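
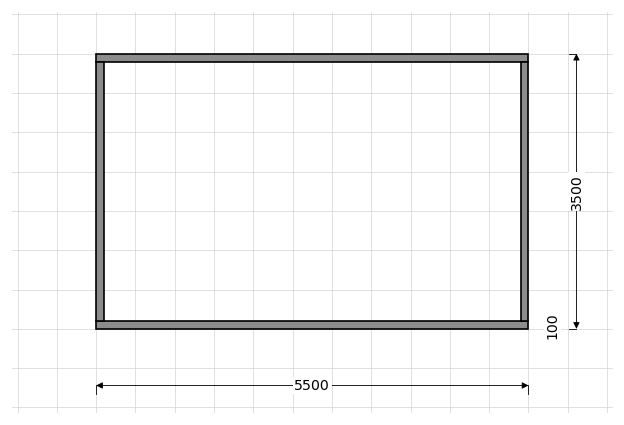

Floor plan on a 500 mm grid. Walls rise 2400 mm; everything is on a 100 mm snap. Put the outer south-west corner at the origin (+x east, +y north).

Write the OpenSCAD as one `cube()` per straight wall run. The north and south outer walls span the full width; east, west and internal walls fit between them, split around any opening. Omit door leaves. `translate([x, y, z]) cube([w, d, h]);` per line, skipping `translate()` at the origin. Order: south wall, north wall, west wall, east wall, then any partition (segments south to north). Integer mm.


cube([5500, 100, 2400]);
translate([0, 3400, 0]) cube([5500, 100, 2400]);
translate([0, 100, 0]) cube([100, 3300, 2400]);
translate([5400, 100, 0]) cube([100, 3300, 2400]);


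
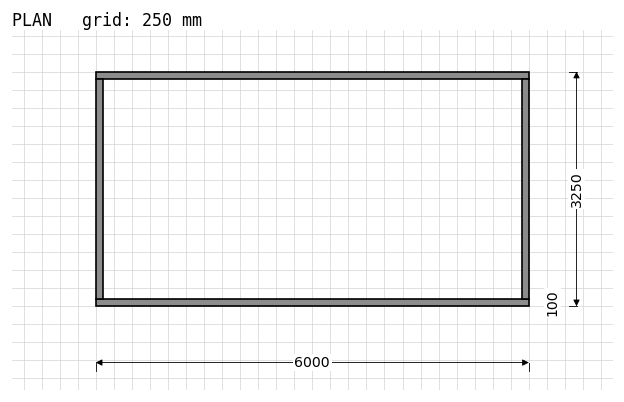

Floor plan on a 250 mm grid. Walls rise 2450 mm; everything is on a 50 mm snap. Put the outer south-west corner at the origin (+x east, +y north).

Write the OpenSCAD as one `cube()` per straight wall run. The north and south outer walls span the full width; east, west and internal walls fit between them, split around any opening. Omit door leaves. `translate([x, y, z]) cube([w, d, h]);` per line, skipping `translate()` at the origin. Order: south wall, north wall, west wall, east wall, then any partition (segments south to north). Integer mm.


cube([6000, 100, 2450]);
translate([0, 3150, 0]) cube([6000, 100, 2450]);
translate([0, 100, 0]) cube([100, 3050, 2450]);
translate([5900, 100, 0]) cube([100, 3050, 2450]);


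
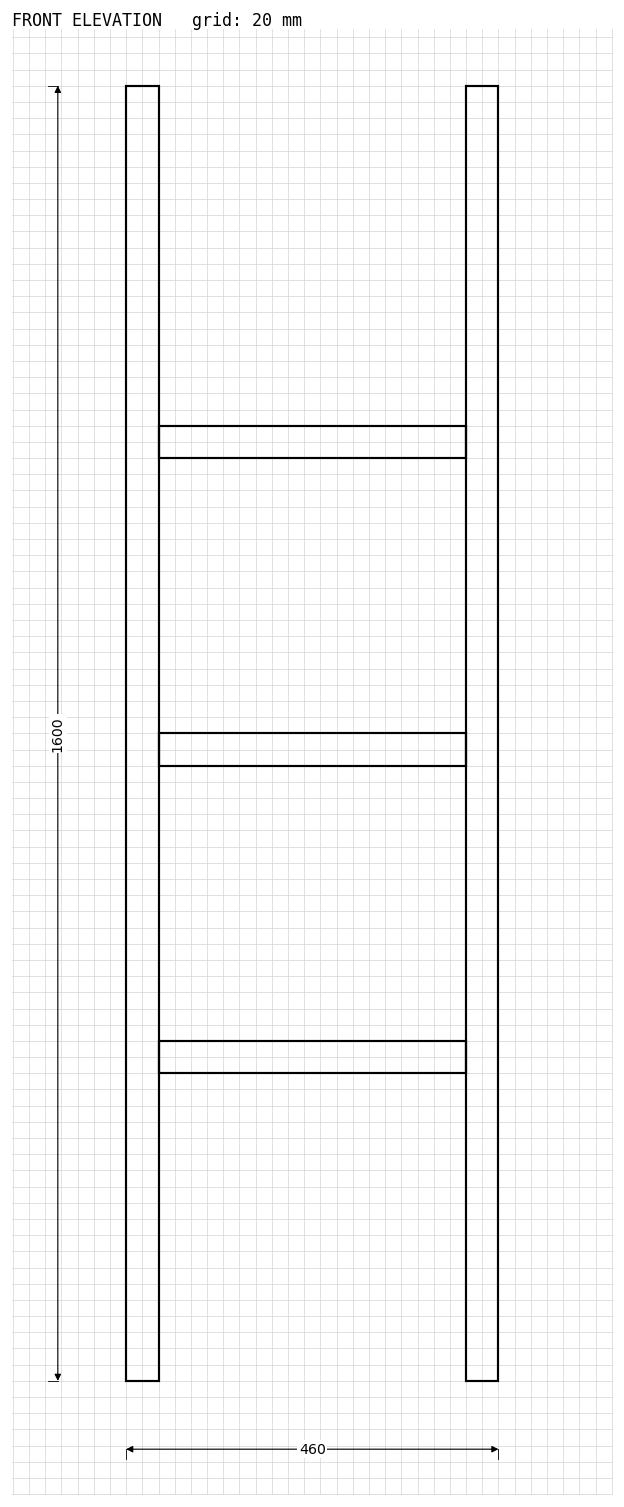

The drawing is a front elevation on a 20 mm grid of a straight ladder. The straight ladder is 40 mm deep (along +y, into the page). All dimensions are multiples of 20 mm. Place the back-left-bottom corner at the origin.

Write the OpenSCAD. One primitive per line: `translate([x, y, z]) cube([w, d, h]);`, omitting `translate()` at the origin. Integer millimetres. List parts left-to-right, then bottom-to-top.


cube([40, 40, 1600]);
translate([40, 0, 380]) cube([380, 40, 40]);
translate([40, 0, 760]) cube([380, 40, 40]);
translate([40, 0, 1140]) cube([380, 40, 40]);
translate([420, 0, 0]) cube([40, 40, 1600]);


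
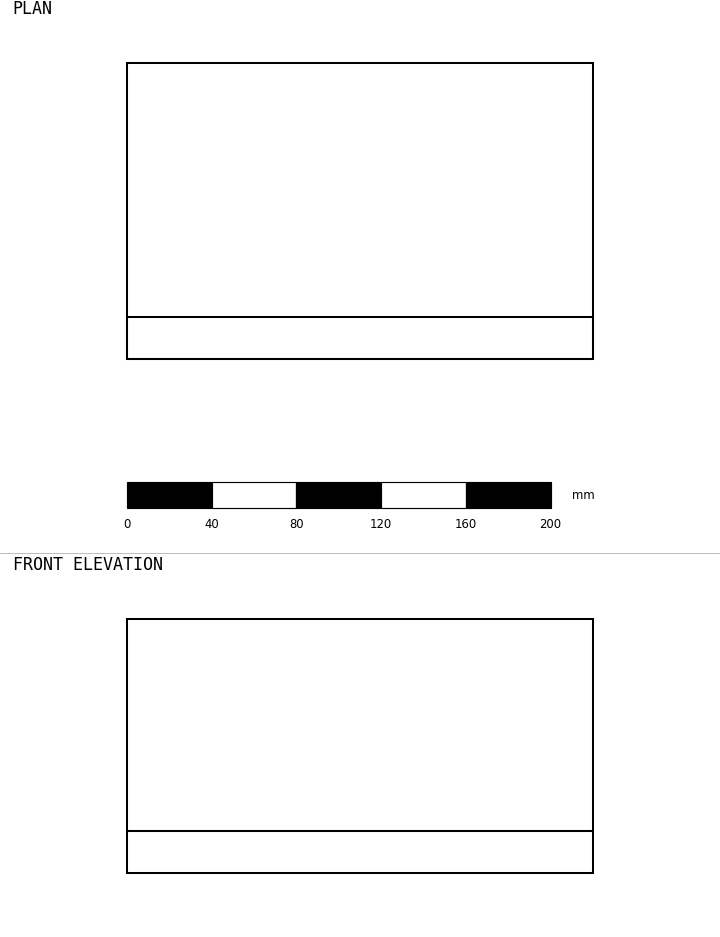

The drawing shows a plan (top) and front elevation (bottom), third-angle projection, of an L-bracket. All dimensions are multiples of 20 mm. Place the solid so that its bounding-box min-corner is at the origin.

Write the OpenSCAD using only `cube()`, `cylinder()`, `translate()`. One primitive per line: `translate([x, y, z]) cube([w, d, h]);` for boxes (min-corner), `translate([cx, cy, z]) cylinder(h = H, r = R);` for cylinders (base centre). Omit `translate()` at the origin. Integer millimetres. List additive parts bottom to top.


cube([220, 140, 20]);
translate([0, 0, 20]) cube([220, 20, 100]);


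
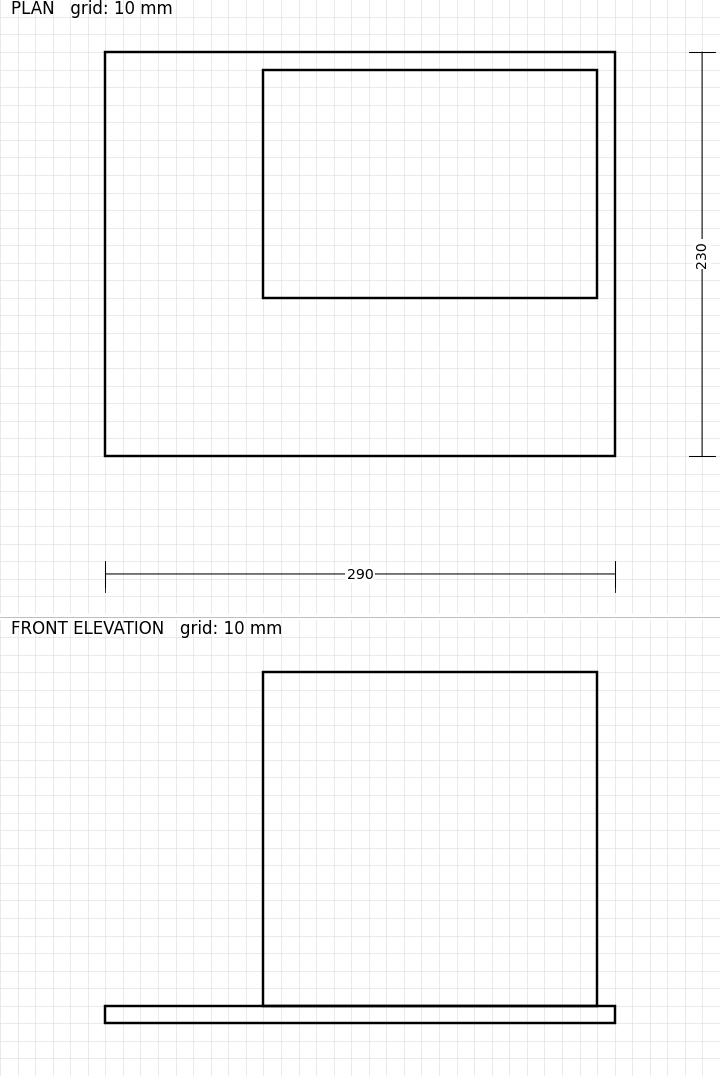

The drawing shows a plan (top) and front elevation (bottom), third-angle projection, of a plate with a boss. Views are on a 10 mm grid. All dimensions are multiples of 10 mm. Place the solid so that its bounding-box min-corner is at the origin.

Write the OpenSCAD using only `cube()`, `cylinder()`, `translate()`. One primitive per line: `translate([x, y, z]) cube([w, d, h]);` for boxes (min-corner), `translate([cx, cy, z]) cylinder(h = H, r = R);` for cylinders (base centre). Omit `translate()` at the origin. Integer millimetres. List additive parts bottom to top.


cube([290, 230, 10]);
translate([90, 90, 10]) cube([190, 130, 190]);


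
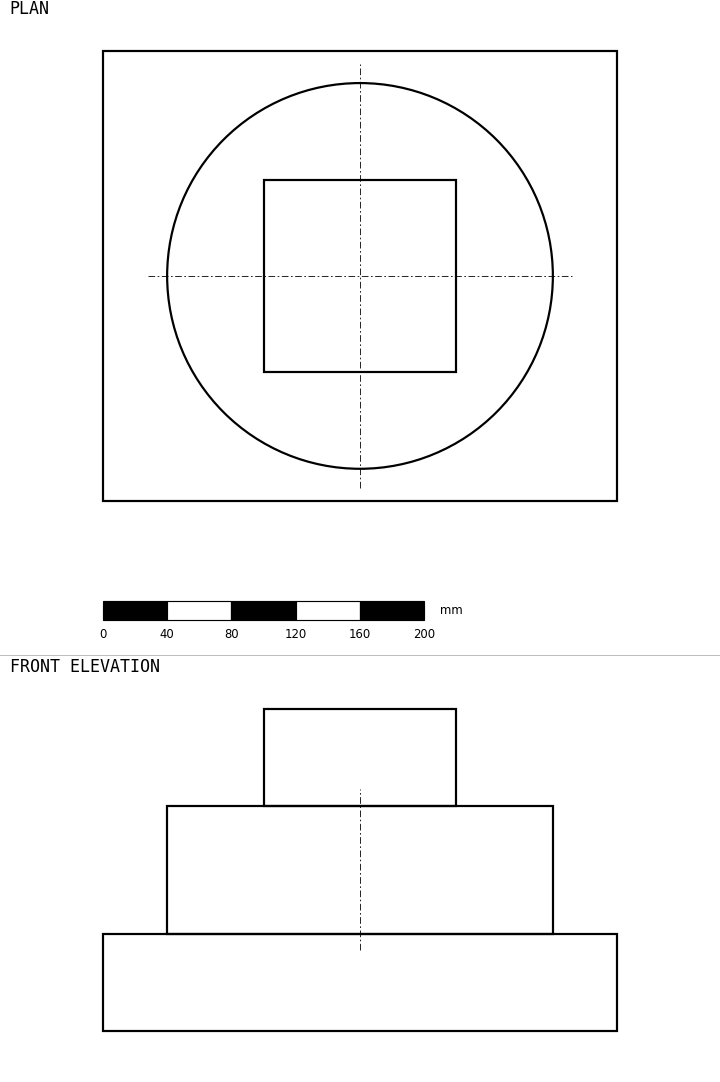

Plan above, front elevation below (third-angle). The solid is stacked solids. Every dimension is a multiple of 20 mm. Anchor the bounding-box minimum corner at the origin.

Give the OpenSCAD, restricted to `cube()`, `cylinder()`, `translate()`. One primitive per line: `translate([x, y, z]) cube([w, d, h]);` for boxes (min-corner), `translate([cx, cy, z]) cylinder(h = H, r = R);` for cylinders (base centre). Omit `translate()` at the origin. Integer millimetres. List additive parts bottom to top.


cube([320, 280, 60]);
translate([160, 140, 60]) cylinder(h = 80, r = 120);
translate([100, 80, 140]) cube([120, 120, 60]);


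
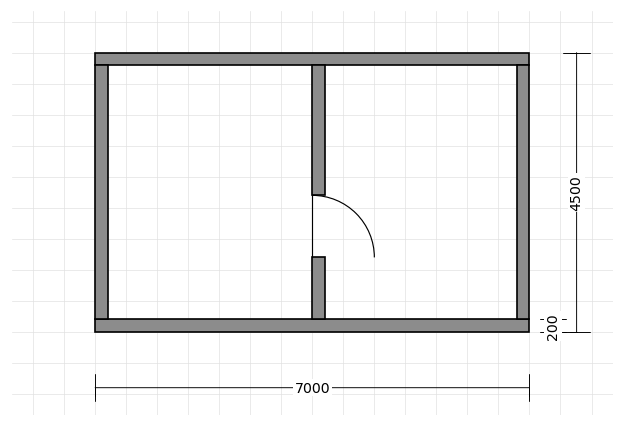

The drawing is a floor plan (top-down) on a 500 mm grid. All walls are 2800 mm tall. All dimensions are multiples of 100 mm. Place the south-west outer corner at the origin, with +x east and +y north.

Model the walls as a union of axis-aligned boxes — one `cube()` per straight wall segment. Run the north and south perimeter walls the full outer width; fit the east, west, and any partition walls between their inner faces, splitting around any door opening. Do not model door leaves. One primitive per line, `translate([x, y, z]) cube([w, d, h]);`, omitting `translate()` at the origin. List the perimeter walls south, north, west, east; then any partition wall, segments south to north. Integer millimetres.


cube([7000, 200, 2800]);
translate([0, 4300, 0]) cube([7000, 200, 2800]);
translate([0, 200, 0]) cube([200, 4100, 2800]);
translate([6800, 200, 0]) cube([200, 4100, 2800]);
translate([3500, 200, 0]) cube([200, 1000, 2800]);
translate([3500, 2200, 0]) cube([200, 2100, 2800]);


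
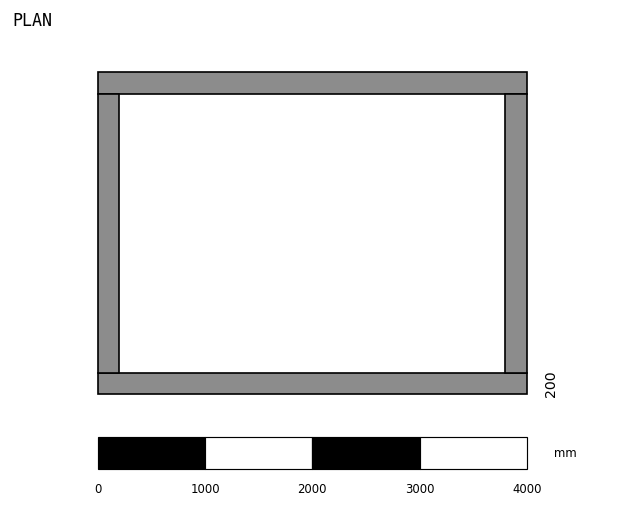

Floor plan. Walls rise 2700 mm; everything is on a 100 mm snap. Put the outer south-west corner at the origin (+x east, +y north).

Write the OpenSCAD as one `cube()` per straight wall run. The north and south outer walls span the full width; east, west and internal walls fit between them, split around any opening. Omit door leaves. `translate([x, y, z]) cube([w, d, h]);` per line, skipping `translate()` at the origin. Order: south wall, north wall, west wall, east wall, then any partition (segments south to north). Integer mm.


cube([4000, 200, 2700]);
translate([0, 2800, 0]) cube([4000, 200, 2700]);
translate([0, 200, 0]) cube([200, 2600, 2700]);
translate([3800, 200, 0]) cube([200, 2600, 2700]);


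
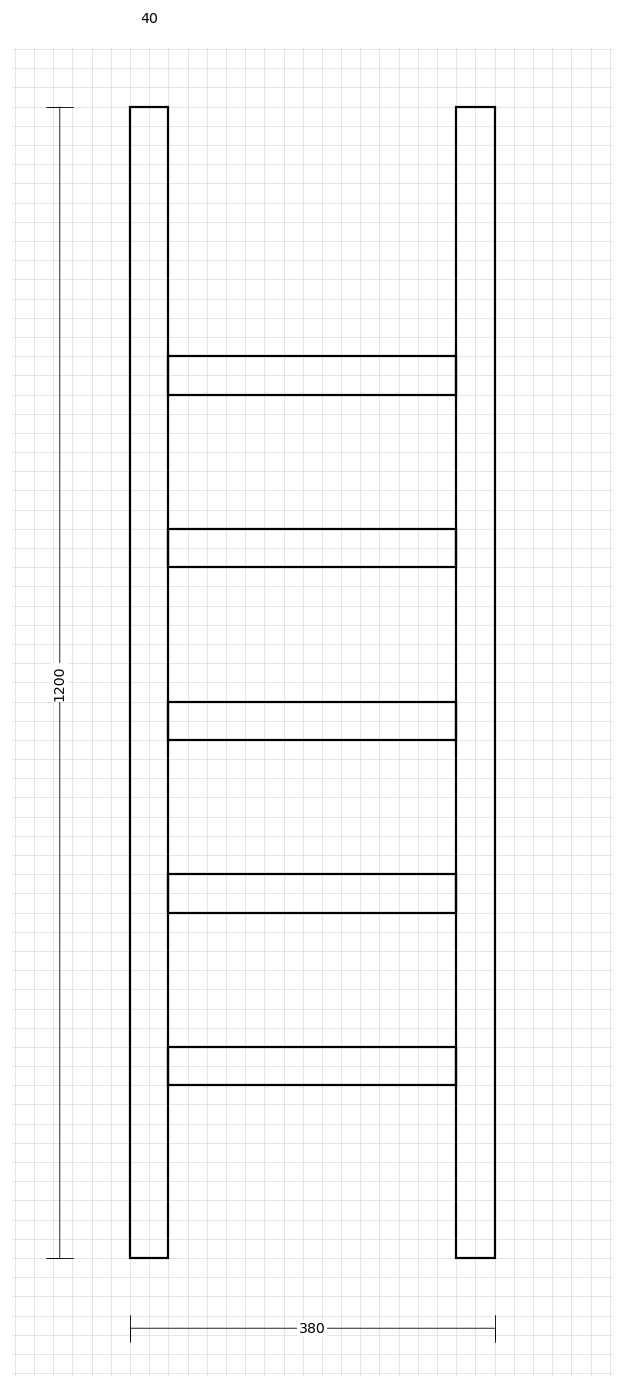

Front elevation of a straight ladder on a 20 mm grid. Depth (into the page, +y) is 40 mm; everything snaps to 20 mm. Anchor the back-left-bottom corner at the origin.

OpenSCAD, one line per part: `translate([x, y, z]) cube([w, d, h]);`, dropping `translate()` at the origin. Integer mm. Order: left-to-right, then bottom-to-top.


cube([40, 40, 1200]);
translate([40, 0, 180]) cube([300, 40, 40]);
translate([40, 0, 360]) cube([300, 40, 40]);
translate([40, 0, 540]) cube([300, 40, 40]);
translate([40, 0, 720]) cube([300, 40, 40]);
translate([40, 0, 900]) cube([300, 40, 40]);
translate([340, 0, 0]) cube([40, 40, 1200]);


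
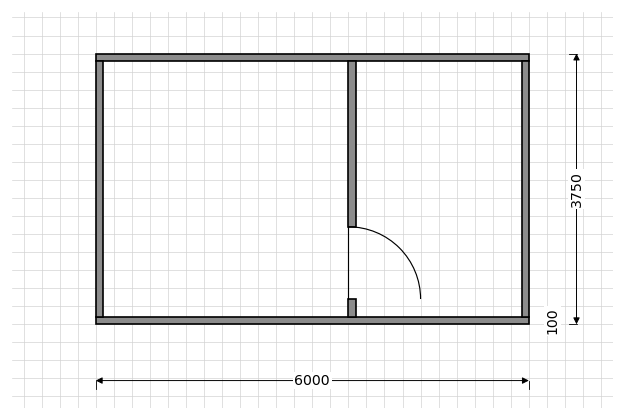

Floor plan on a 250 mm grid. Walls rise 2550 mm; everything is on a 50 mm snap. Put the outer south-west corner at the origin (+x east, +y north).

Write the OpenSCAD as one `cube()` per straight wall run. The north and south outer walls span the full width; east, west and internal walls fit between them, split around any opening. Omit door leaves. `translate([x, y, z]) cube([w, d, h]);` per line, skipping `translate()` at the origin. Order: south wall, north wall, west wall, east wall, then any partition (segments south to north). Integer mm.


cube([6000, 100, 2550]);
translate([0, 3650, 0]) cube([6000, 100, 2550]);
translate([0, 100, 0]) cube([100, 3550, 2550]);
translate([5900, 100, 0]) cube([100, 3550, 2550]);
translate([3500, 100, 0]) cube([100, 250, 2550]);
translate([3500, 1350, 0]) cube([100, 2300, 2550]);


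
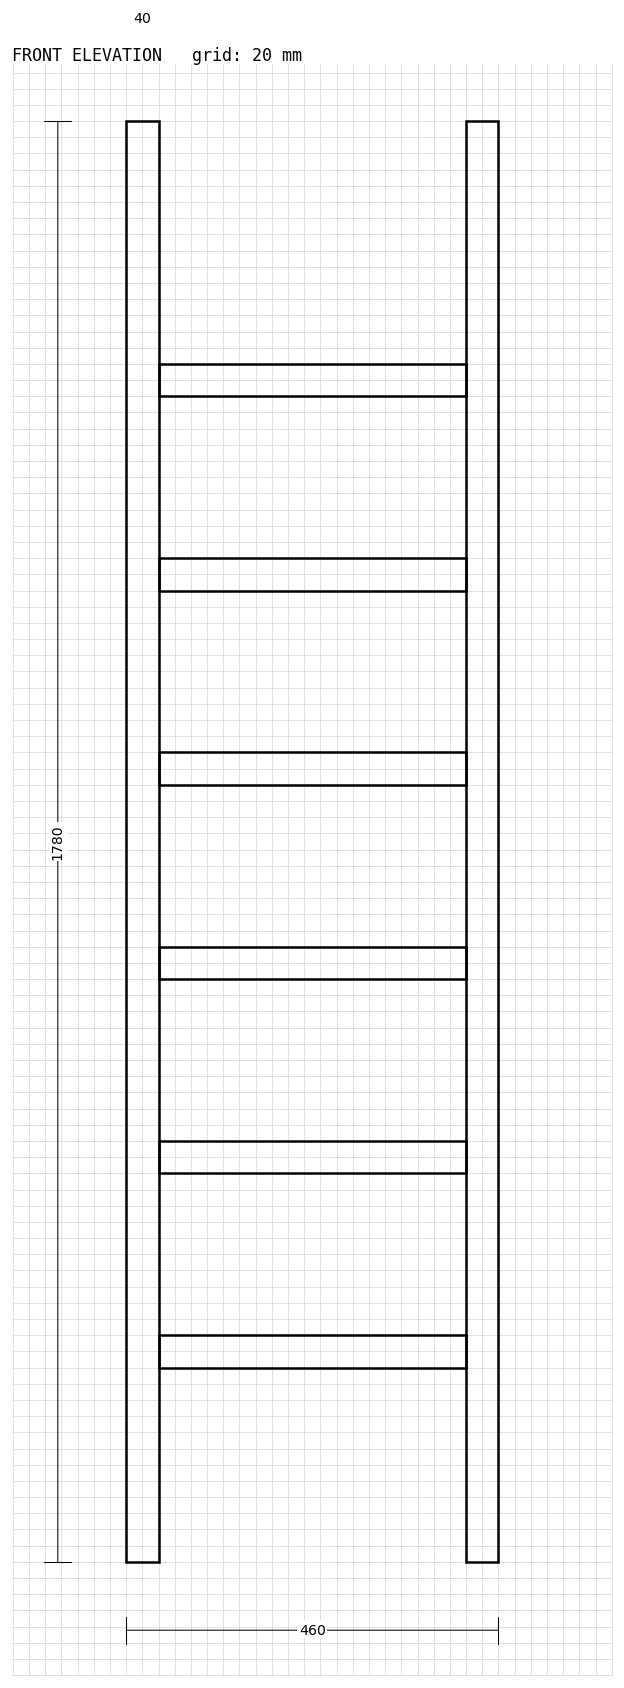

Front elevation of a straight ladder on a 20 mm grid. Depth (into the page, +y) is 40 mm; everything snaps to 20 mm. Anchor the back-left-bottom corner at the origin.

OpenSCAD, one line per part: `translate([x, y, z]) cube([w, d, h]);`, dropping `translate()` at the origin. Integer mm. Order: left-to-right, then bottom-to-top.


cube([40, 40, 1780]);
translate([40, 0, 240]) cube([380, 40, 40]);
translate([40, 0, 480]) cube([380, 40, 40]);
translate([40, 0, 720]) cube([380, 40, 40]);
translate([40, 0, 960]) cube([380, 40, 40]);
translate([40, 0, 1200]) cube([380, 40, 40]);
translate([40, 0, 1440]) cube([380, 40, 40]);
translate([420, 0, 0]) cube([40, 40, 1780]);


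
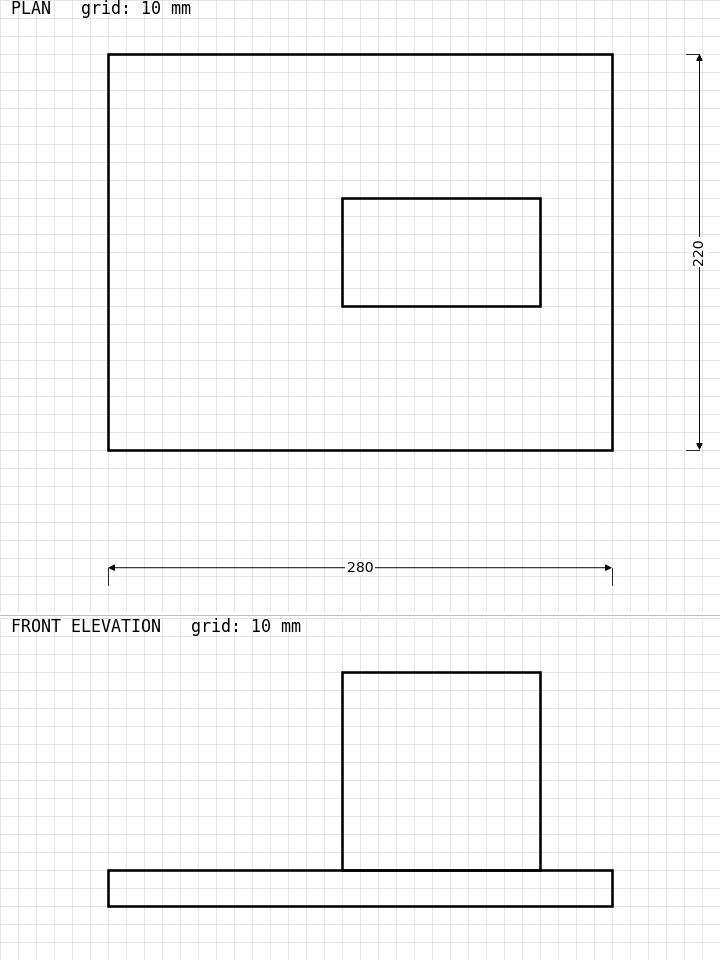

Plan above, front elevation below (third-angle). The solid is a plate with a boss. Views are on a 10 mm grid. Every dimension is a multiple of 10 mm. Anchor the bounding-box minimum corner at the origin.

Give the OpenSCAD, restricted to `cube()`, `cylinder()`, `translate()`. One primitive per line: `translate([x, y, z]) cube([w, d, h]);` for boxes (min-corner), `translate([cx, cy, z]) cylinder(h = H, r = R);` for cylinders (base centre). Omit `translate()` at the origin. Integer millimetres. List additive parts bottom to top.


cube([280, 220, 20]);
translate([130, 80, 20]) cube([110, 60, 110]);


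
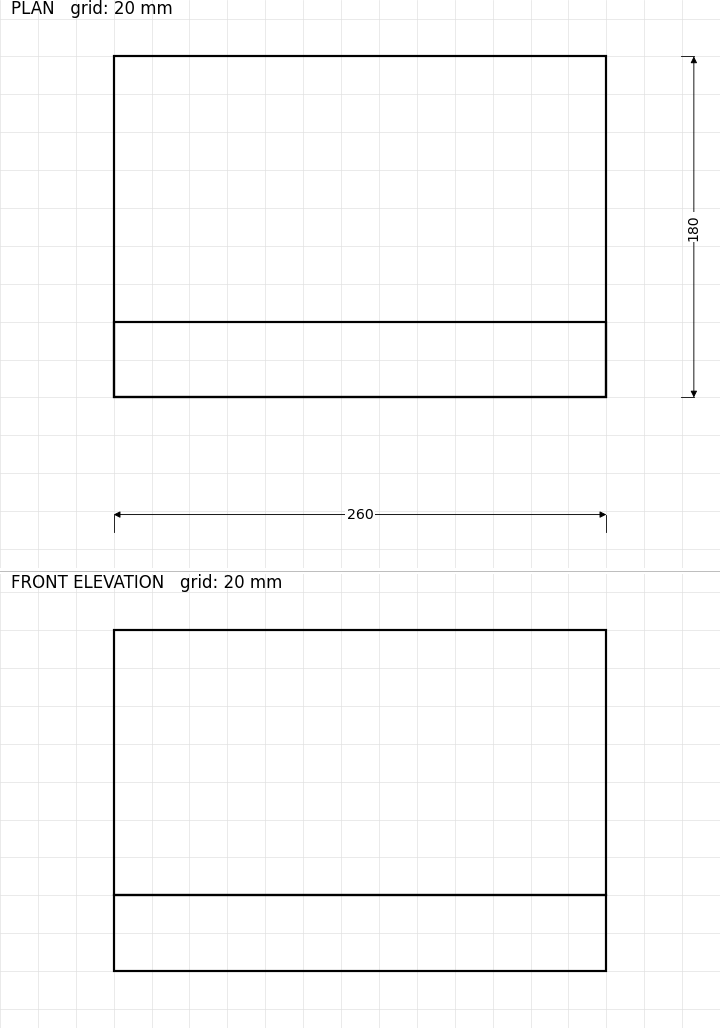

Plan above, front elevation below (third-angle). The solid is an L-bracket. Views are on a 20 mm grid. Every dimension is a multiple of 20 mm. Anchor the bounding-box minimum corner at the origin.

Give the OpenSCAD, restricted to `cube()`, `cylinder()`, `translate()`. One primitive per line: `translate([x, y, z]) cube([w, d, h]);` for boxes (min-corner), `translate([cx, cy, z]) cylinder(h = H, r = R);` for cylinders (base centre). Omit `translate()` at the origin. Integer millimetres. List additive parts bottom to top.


cube([260, 180, 40]);
translate([0, 0, 40]) cube([260, 40, 140]);


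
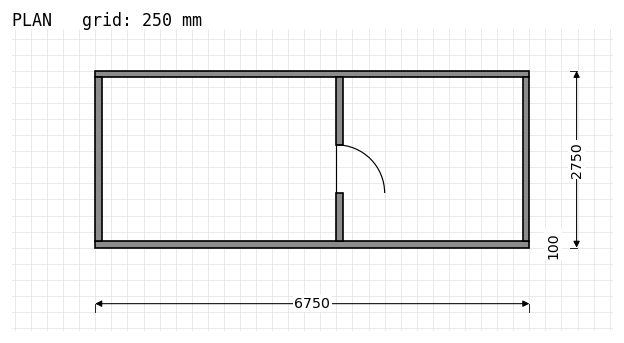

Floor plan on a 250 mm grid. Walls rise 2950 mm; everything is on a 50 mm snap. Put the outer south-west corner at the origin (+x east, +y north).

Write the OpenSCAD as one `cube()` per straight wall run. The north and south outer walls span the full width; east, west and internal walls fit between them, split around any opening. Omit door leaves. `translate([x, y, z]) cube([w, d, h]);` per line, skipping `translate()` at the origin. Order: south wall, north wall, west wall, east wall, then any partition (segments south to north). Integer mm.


cube([6750, 100, 2950]);
translate([0, 2650, 0]) cube([6750, 100, 2950]);
translate([0, 100, 0]) cube([100, 2550, 2950]);
translate([6650, 100, 0]) cube([100, 2550, 2950]);
translate([3750, 100, 0]) cube([100, 750, 2950]);
translate([3750, 1600, 0]) cube([100, 1050, 2950]);


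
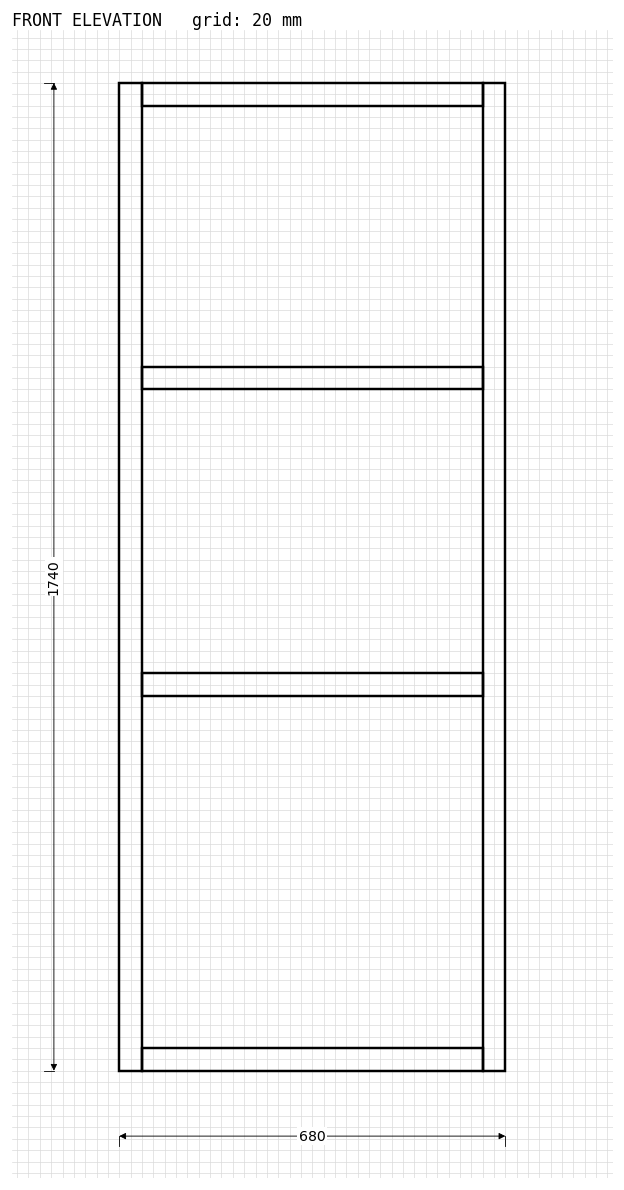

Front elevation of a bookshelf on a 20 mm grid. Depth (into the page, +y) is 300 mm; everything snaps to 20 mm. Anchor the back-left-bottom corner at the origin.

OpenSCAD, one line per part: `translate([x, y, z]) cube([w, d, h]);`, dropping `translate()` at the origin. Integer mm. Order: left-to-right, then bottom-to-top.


cube([40, 300, 1740]);
translate([40, 0, 0]) cube([600, 300, 40]);
translate([40, 0, 660]) cube([600, 300, 40]);
translate([40, 0, 1200]) cube([600, 300, 40]);
translate([40, 0, 1700]) cube([600, 300, 40]);
translate([640, 0, 0]) cube([40, 300, 1740]);


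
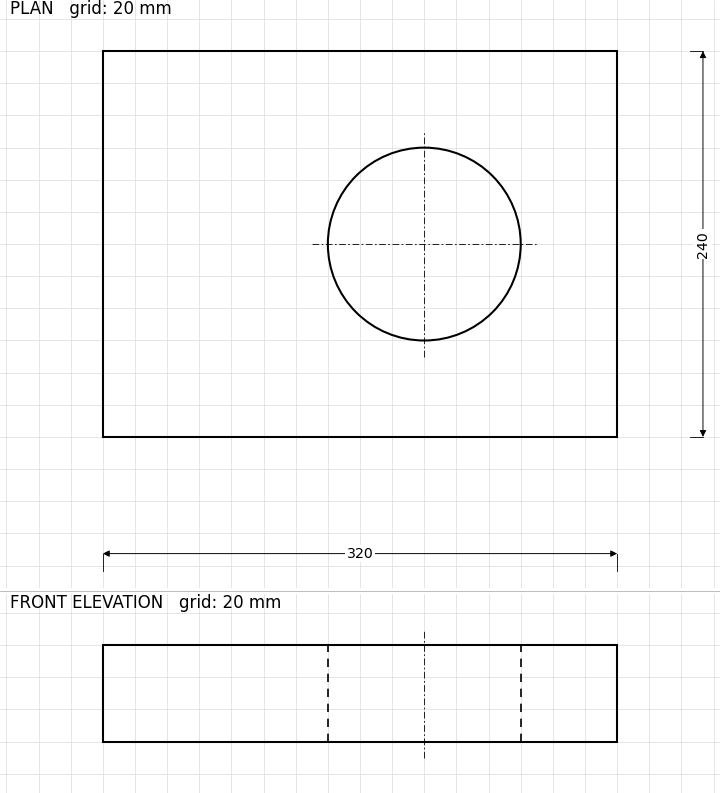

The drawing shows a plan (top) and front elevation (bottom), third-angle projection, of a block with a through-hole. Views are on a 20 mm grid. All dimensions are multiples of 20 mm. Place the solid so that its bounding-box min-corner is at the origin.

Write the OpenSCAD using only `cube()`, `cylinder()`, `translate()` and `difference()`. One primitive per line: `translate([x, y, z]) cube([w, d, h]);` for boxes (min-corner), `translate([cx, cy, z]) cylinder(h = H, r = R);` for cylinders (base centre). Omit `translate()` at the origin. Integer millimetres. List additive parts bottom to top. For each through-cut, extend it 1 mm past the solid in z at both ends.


difference() {
  cube([320, 240, 60]);
  translate([200, 120, -1]) cylinder(h = 62, r = 60);
}


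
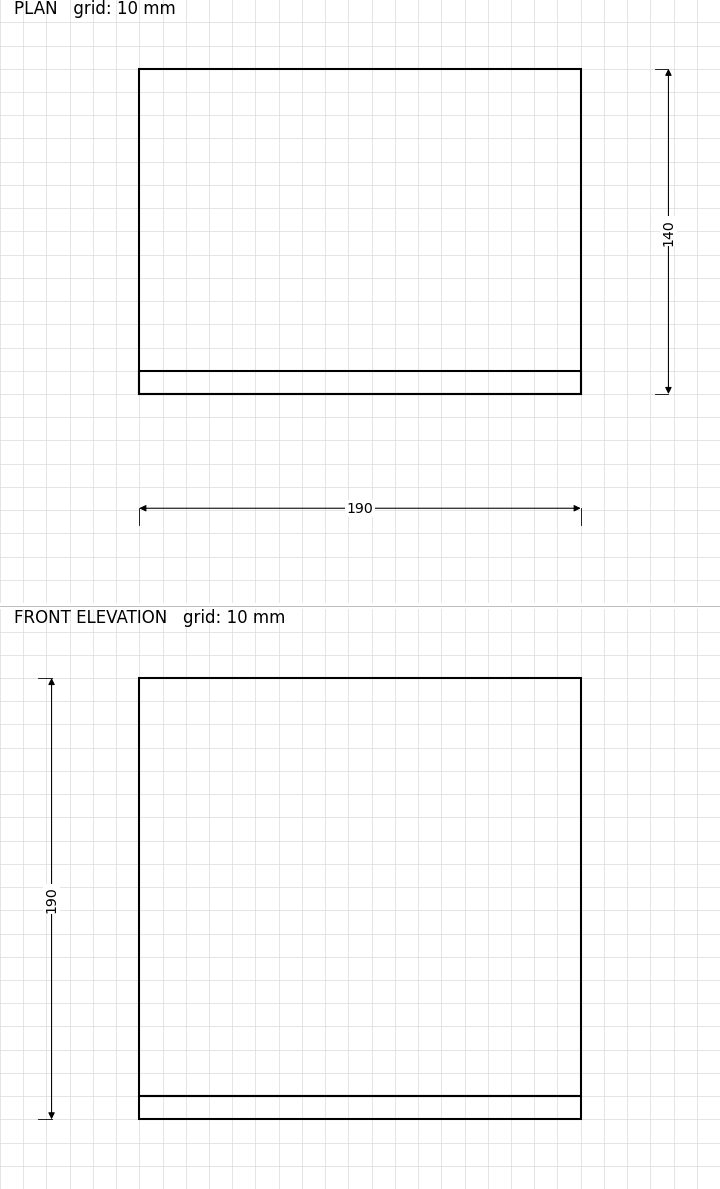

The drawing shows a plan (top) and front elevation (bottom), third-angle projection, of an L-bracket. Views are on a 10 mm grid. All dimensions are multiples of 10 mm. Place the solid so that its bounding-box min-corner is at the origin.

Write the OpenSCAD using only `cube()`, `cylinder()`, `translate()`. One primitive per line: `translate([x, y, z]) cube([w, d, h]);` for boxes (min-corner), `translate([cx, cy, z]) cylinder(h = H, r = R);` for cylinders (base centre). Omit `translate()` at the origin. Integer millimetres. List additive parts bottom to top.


cube([190, 140, 10]);
translate([0, 0, 10]) cube([190, 10, 180]);


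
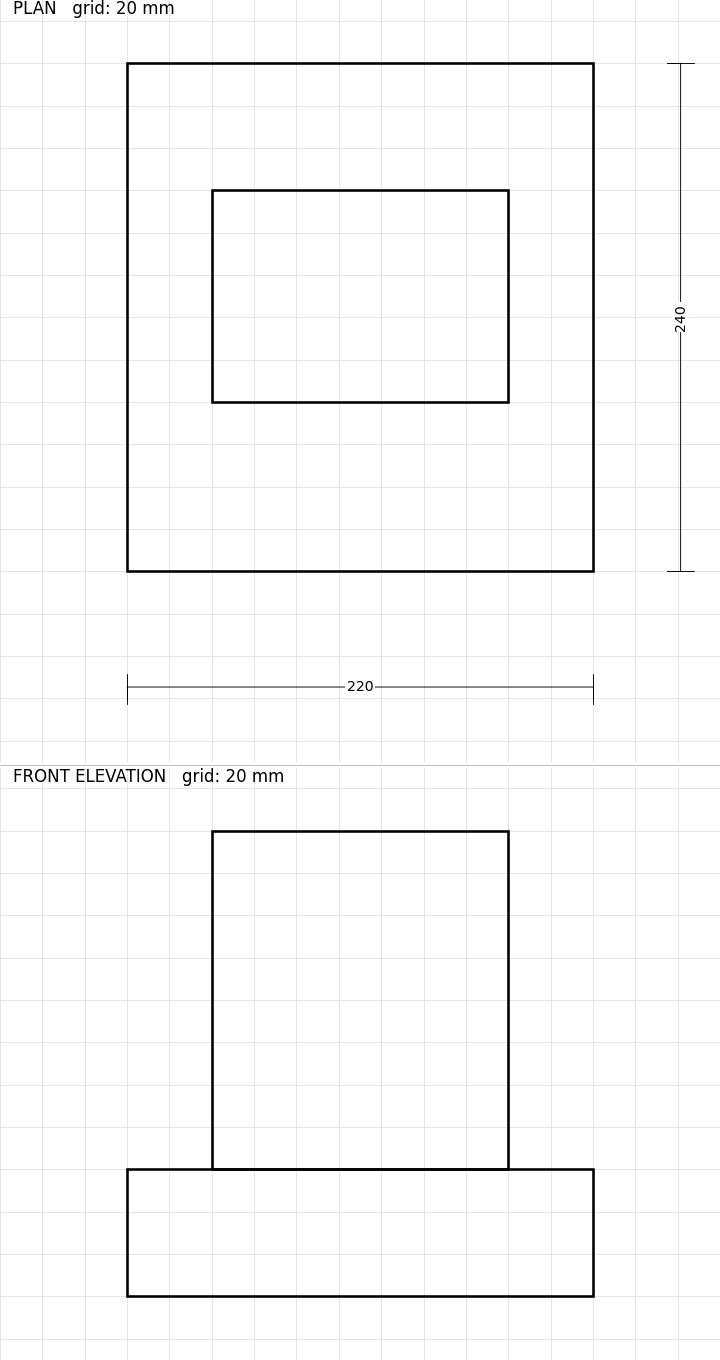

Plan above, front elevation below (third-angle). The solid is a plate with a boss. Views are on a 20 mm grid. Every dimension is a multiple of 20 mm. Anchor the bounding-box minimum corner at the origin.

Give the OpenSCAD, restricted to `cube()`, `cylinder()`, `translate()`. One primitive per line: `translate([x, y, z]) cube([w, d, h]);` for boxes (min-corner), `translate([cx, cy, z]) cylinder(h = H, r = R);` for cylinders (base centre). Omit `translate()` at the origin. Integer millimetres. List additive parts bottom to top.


cube([220, 240, 60]);
translate([40, 80, 60]) cube([140, 100, 160]);


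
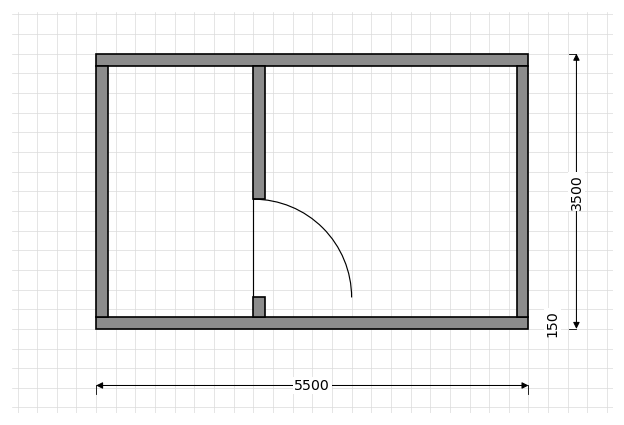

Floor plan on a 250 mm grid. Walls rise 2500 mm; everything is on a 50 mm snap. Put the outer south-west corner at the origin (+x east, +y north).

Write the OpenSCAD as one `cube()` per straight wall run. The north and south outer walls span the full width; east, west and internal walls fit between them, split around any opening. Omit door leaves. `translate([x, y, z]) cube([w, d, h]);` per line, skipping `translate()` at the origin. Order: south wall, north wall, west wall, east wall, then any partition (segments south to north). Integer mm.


cube([5500, 150, 2500]);
translate([0, 3350, 0]) cube([5500, 150, 2500]);
translate([0, 150, 0]) cube([150, 3200, 2500]);
translate([5350, 150, 0]) cube([150, 3200, 2500]);
translate([2000, 150, 0]) cube([150, 250, 2500]);
translate([2000, 1650, 0]) cube([150, 1700, 2500]);


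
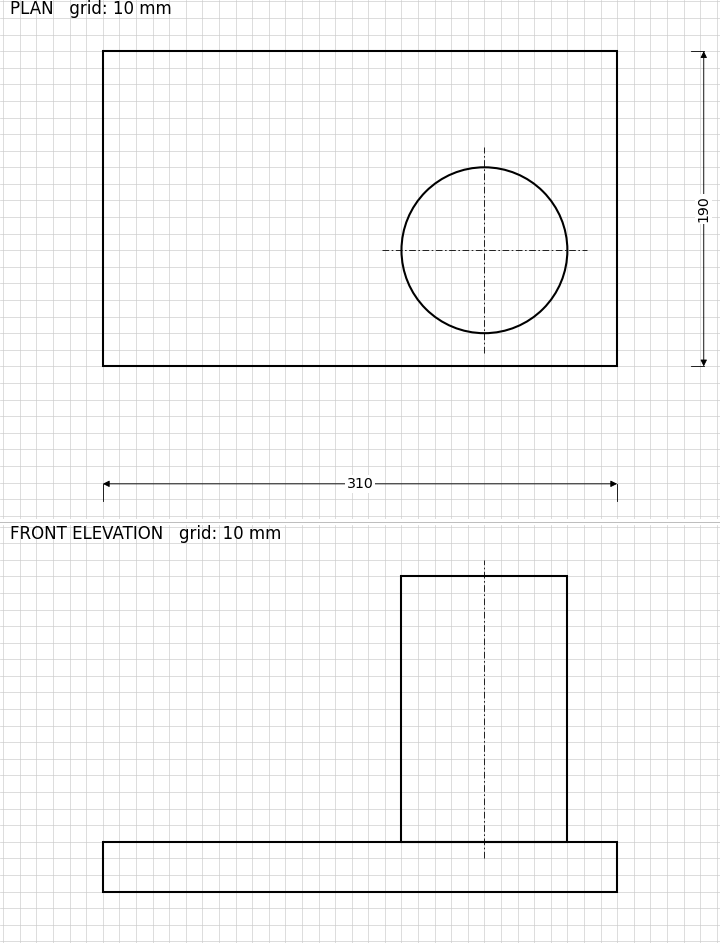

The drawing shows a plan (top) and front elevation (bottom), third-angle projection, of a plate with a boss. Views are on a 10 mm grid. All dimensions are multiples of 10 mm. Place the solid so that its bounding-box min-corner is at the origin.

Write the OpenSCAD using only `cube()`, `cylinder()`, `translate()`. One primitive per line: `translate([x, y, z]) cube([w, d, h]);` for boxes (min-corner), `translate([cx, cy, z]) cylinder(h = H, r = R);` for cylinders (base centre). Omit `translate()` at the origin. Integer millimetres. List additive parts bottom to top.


cube([310, 190, 30]);
translate([230, 70, 30]) cylinder(h = 160, r = 50);


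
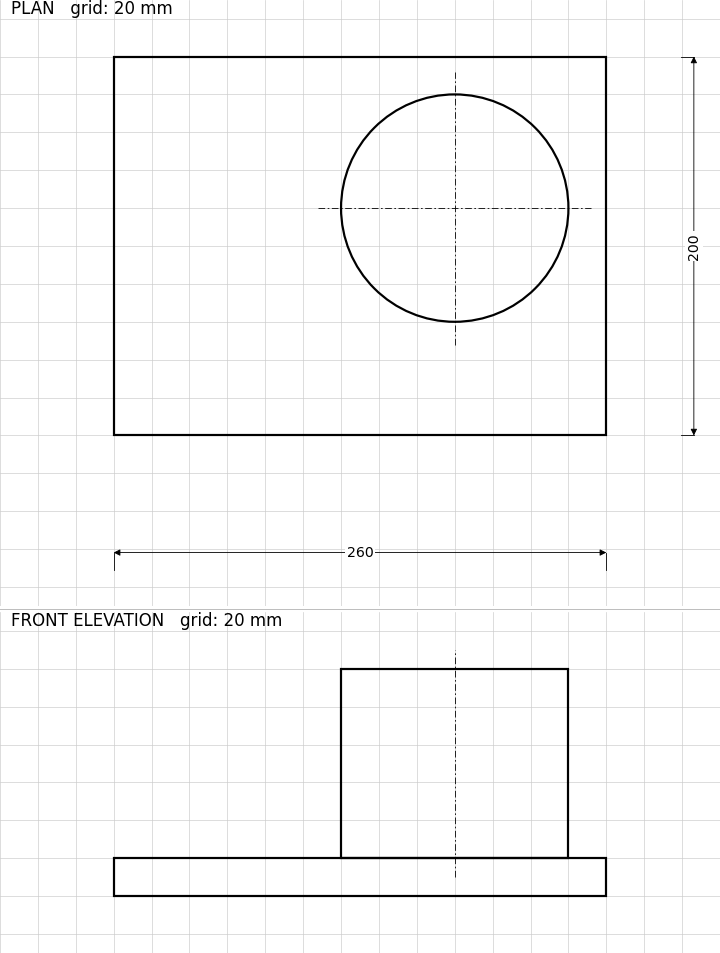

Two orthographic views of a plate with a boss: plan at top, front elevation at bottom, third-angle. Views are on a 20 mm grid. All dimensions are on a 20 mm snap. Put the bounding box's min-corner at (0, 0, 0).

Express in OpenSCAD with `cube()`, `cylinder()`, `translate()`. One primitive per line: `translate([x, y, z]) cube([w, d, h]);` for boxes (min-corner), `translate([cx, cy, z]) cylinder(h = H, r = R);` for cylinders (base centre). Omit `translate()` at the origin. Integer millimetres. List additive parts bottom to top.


cube([260, 200, 20]);
translate([180, 120, 20]) cylinder(h = 100, r = 60);


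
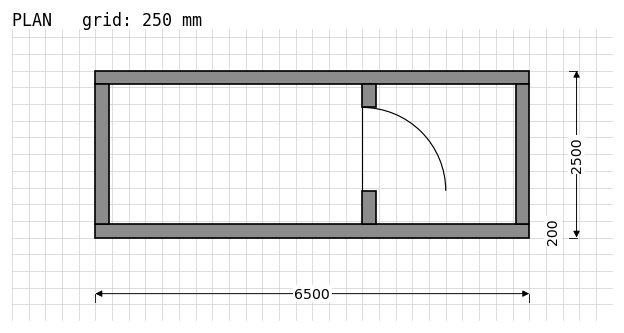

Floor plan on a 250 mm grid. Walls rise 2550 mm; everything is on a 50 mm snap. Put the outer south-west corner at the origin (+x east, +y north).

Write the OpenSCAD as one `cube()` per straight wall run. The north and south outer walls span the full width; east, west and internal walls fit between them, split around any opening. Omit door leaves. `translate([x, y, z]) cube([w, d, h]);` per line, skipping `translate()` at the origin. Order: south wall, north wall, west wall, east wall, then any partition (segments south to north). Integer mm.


cube([6500, 200, 2550]);
translate([0, 2300, 0]) cube([6500, 200, 2550]);
translate([0, 200, 0]) cube([200, 2100, 2550]);
translate([6300, 200, 0]) cube([200, 2100, 2550]);
translate([4000, 200, 0]) cube([200, 500, 2550]);
translate([4000, 1950, 0]) cube([200, 350, 2550]);


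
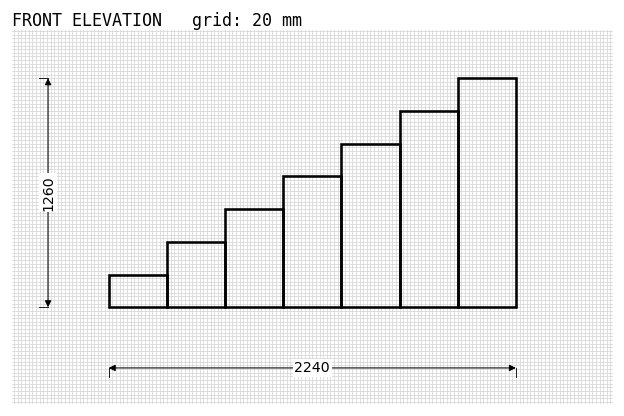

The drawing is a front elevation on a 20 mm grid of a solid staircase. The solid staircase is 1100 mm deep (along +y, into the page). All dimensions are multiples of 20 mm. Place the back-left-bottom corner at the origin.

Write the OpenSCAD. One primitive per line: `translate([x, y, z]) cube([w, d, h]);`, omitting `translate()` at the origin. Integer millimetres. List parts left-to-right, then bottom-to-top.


cube([320, 1100, 180]);
translate([320, 0, 0]) cube([320, 1100, 360]);
translate([640, 0, 0]) cube([320, 1100, 540]);
translate([960, 0, 0]) cube([320, 1100, 720]);
translate([1280, 0, 0]) cube([320, 1100, 900]);
translate([1600, 0, 0]) cube([320, 1100, 1080]);
translate([1920, 0, 0]) cube([320, 1100, 1260]);


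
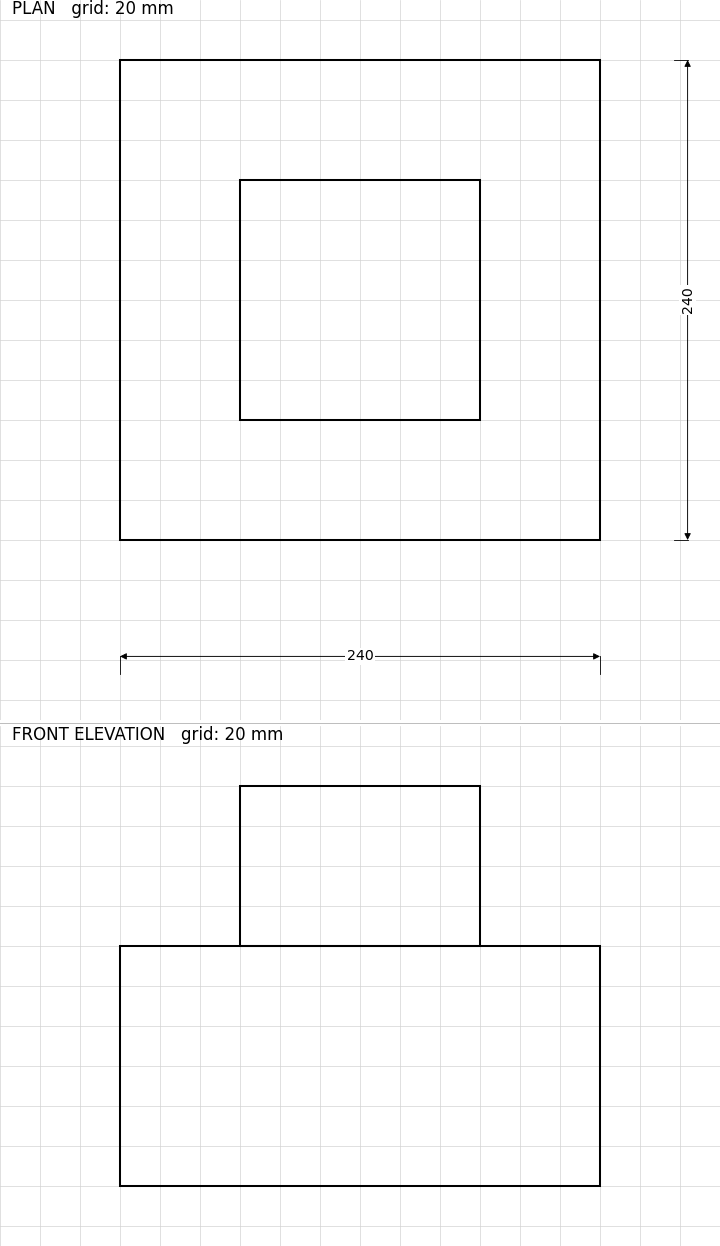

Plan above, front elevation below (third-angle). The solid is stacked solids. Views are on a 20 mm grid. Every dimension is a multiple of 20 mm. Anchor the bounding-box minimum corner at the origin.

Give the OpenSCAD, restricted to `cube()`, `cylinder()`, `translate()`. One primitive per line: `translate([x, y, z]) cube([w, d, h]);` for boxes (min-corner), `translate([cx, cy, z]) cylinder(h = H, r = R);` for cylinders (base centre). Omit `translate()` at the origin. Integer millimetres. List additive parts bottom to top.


cube([240, 240, 120]);
translate([60, 60, 120]) cube([120, 120, 80]);


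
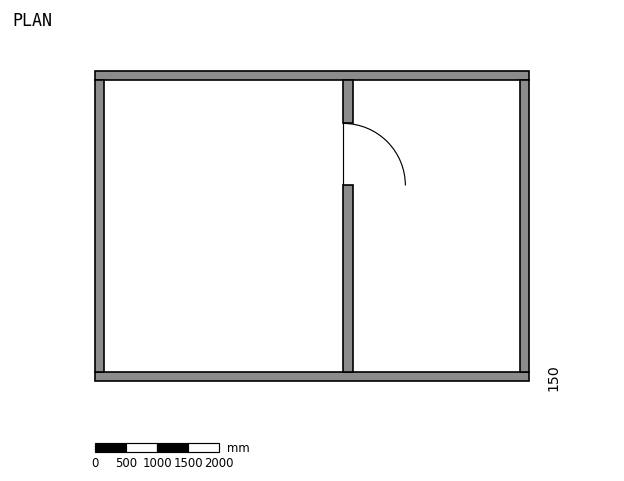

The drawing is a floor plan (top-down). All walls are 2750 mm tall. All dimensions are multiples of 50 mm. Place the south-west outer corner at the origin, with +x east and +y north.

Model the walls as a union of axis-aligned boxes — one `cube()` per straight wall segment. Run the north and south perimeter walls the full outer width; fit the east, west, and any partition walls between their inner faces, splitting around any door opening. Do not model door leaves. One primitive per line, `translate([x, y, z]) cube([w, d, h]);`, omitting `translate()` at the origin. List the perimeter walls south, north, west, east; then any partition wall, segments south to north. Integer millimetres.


cube([7000, 150, 2750]);
translate([0, 4850, 0]) cube([7000, 150, 2750]);
translate([0, 150, 0]) cube([150, 4700, 2750]);
translate([6850, 150, 0]) cube([150, 4700, 2750]);
translate([4000, 150, 0]) cube([150, 3000, 2750]);
translate([4000, 4150, 0]) cube([150, 700, 2750]);


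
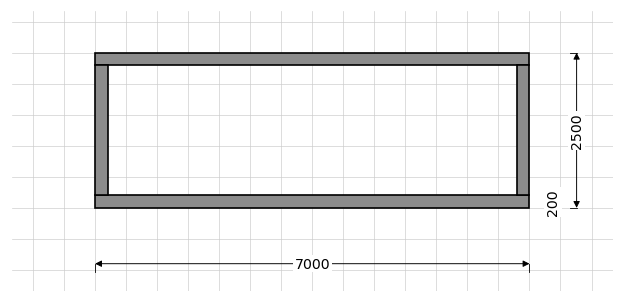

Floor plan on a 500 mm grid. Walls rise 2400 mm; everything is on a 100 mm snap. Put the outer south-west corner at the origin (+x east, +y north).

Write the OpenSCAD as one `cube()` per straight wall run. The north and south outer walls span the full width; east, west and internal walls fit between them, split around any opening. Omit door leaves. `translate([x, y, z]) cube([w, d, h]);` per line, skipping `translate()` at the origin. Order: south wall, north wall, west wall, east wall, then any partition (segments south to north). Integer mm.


cube([7000, 200, 2400]);
translate([0, 2300, 0]) cube([7000, 200, 2400]);
translate([0, 200, 0]) cube([200, 2100, 2400]);
translate([6800, 200, 0]) cube([200, 2100, 2400]);


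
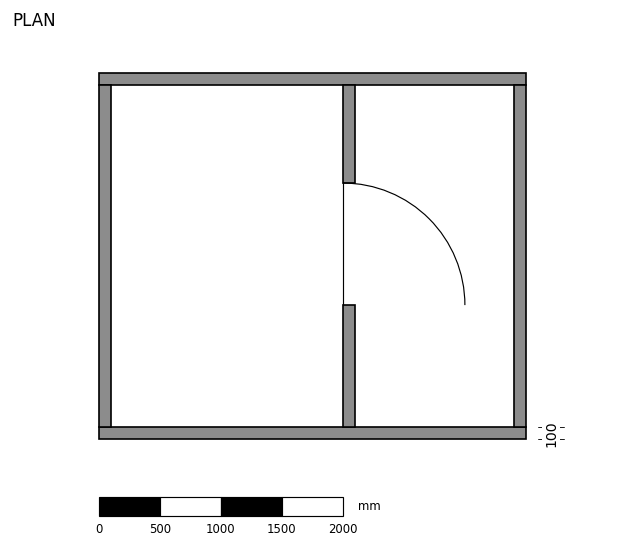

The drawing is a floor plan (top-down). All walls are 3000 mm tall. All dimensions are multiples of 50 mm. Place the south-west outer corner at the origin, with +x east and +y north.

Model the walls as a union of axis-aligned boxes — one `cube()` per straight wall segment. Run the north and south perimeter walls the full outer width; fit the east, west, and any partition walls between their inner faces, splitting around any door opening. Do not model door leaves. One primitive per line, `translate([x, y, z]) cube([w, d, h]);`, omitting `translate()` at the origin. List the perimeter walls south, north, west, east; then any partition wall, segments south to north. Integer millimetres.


cube([3500, 100, 3000]);
translate([0, 2900, 0]) cube([3500, 100, 3000]);
translate([0, 100, 0]) cube([100, 2800, 3000]);
translate([3400, 100, 0]) cube([100, 2800, 3000]);
translate([2000, 100, 0]) cube([100, 1000, 3000]);
translate([2000, 2100, 0]) cube([100, 800, 3000]);


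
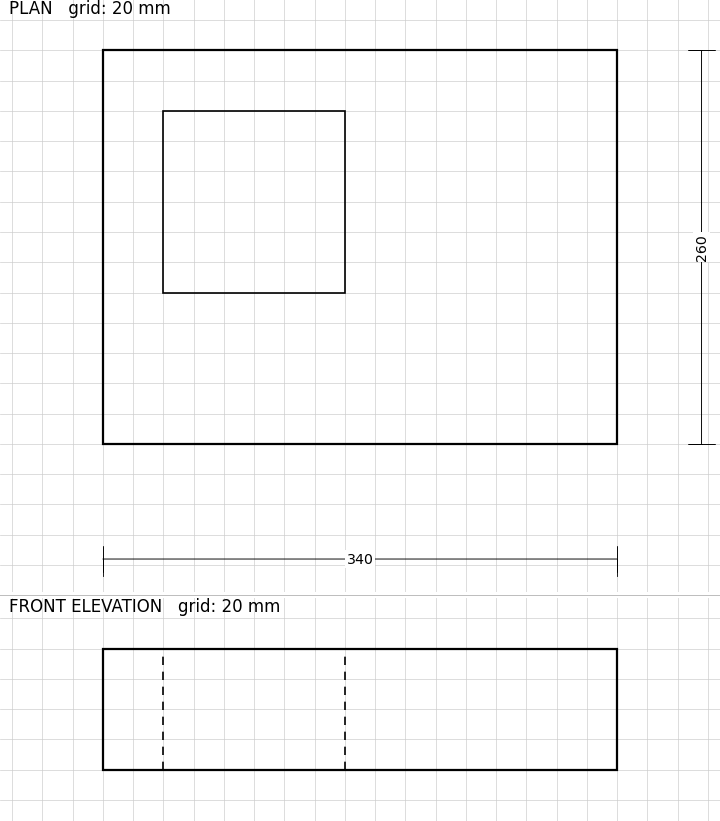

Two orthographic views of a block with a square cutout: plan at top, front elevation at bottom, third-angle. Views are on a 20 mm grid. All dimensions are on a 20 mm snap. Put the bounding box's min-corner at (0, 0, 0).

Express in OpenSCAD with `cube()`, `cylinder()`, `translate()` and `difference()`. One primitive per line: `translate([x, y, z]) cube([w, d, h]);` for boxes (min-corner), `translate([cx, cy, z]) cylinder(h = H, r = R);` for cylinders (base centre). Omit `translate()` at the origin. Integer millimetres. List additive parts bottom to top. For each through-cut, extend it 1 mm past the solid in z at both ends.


difference() {
  cube([340, 260, 80]);
  translate([40, 100, -1]) cube([120, 120, 82]);
}


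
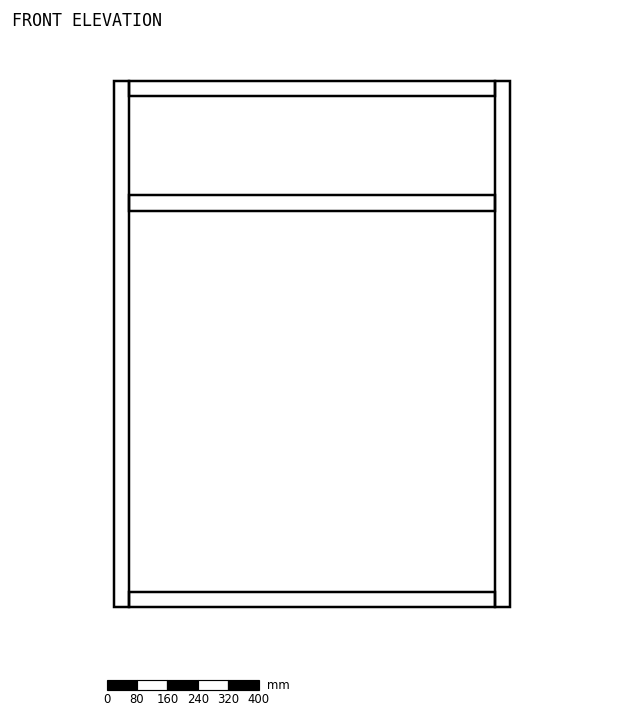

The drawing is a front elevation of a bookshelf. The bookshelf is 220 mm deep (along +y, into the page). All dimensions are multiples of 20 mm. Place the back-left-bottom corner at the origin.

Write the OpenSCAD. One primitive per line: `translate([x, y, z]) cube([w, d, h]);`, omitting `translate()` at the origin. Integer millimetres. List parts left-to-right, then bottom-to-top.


cube([40, 220, 1380]);
translate([40, 0, 0]) cube([960, 220, 40]);
translate([40, 0, 1040]) cube([960, 220, 40]);
translate([40, 0, 1340]) cube([960, 220, 40]);
translate([1000, 0, 0]) cube([40, 220, 1380]);


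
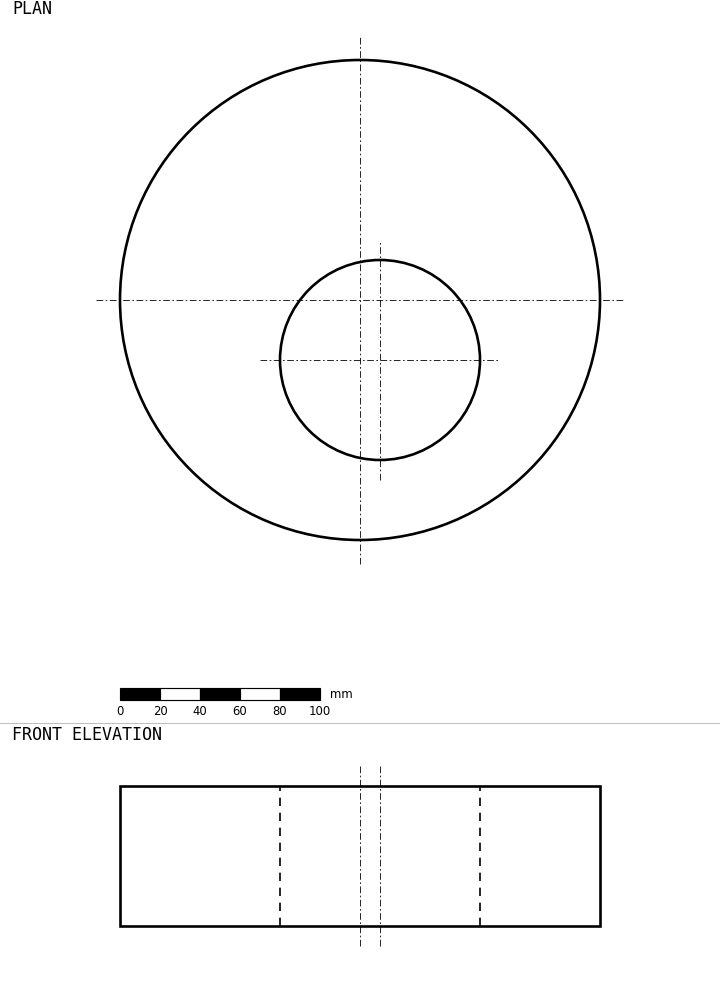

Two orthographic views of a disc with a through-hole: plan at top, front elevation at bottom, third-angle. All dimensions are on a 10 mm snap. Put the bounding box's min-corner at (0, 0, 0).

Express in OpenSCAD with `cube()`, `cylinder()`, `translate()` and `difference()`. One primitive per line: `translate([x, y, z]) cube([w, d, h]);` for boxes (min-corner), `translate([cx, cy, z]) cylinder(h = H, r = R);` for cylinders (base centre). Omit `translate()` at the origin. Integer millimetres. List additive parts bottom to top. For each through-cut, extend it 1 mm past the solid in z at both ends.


difference() {
  translate([120, 120, 0]) cylinder(h = 70, r = 120);
  translate([130, 90, -1]) cylinder(h = 72, r = 50);
}


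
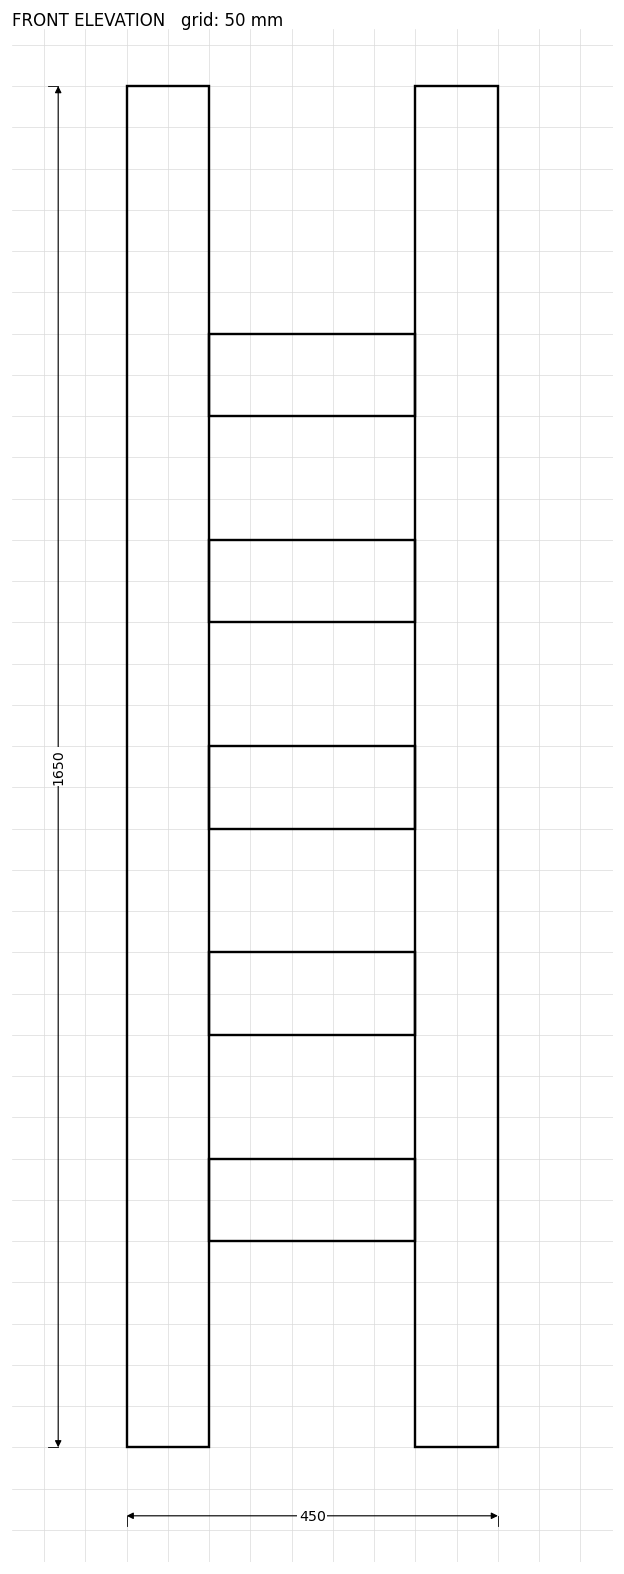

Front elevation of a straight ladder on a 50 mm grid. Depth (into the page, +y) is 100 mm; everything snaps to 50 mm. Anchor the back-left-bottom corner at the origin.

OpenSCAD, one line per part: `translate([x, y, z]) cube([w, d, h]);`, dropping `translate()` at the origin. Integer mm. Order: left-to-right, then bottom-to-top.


cube([100, 100, 1650]);
translate([100, 0, 250]) cube([250, 100, 100]);
translate([100, 0, 500]) cube([250, 100, 100]);
translate([100, 0, 750]) cube([250, 100, 100]);
translate([100, 0, 1000]) cube([250, 100, 100]);
translate([100, 0, 1250]) cube([250, 100, 100]);
translate([350, 0, 0]) cube([100, 100, 1650]);


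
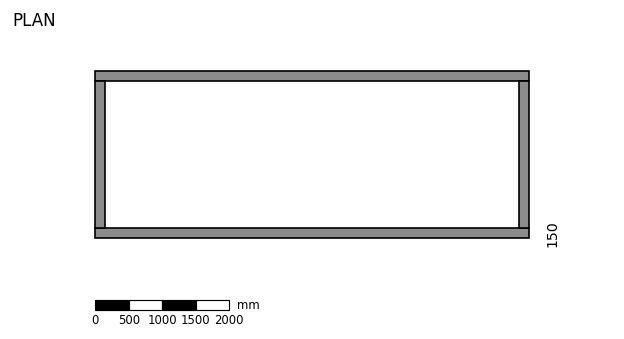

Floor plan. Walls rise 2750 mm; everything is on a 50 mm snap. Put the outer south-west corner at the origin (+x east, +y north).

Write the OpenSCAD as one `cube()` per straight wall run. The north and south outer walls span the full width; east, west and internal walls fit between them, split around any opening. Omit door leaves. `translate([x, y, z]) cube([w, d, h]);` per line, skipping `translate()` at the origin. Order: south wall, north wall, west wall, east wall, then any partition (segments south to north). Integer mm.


cube([6500, 150, 2750]);
translate([0, 2350, 0]) cube([6500, 150, 2750]);
translate([0, 150, 0]) cube([150, 2200, 2750]);
translate([6350, 150, 0]) cube([150, 2200, 2750]);


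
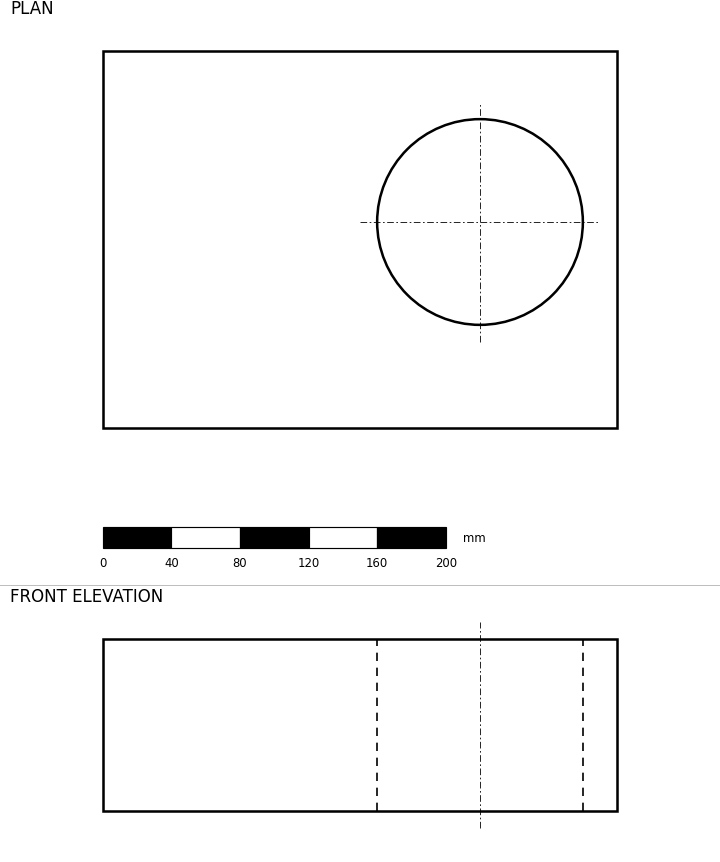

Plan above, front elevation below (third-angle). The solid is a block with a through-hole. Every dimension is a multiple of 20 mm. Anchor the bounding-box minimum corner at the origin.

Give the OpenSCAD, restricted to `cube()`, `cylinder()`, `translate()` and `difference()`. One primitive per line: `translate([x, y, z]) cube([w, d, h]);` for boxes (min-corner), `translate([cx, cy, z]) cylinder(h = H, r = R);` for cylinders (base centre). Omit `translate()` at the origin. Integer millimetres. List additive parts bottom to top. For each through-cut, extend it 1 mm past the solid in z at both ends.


difference() {
  cube([300, 220, 100]);
  translate([220, 120, -1]) cylinder(h = 102, r = 60);
}


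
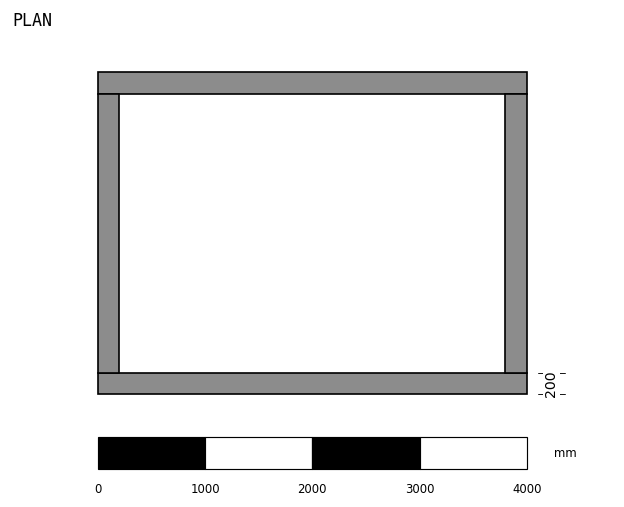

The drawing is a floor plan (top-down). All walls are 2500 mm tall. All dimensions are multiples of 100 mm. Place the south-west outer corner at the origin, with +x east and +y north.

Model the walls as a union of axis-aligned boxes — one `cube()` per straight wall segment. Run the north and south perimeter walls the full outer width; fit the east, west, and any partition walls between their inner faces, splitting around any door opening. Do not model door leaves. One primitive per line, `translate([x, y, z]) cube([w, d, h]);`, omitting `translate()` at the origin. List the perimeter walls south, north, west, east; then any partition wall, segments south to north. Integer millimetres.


cube([4000, 200, 2500]);
translate([0, 2800, 0]) cube([4000, 200, 2500]);
translate([0, 200, 0]) cube([200, 2600, 2500]);
translate([3800, 200, 0]) cube([200, 2600, 2500]);


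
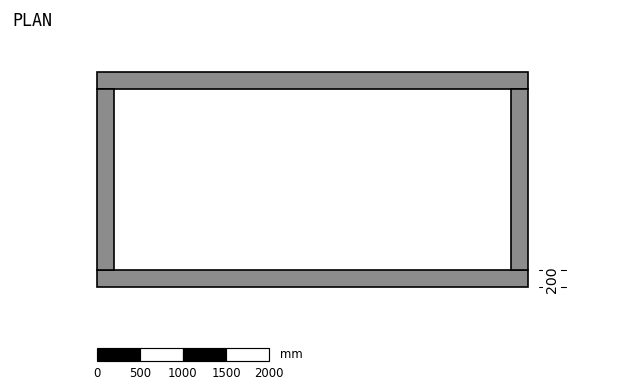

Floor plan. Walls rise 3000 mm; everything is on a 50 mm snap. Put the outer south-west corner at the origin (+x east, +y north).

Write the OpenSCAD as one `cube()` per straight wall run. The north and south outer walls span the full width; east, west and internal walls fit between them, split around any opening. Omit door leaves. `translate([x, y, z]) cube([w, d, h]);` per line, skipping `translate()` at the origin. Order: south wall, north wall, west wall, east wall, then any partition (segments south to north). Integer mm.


cube([5000, 200, 3000]);
translate([0, 2300, 0]) cube([5000, 200, 3000]);
translate([0, 200, 0]) cube([200, 2100, 3000]);
translate([4800, 200, 0]) cube([200, 2100, 3000]);


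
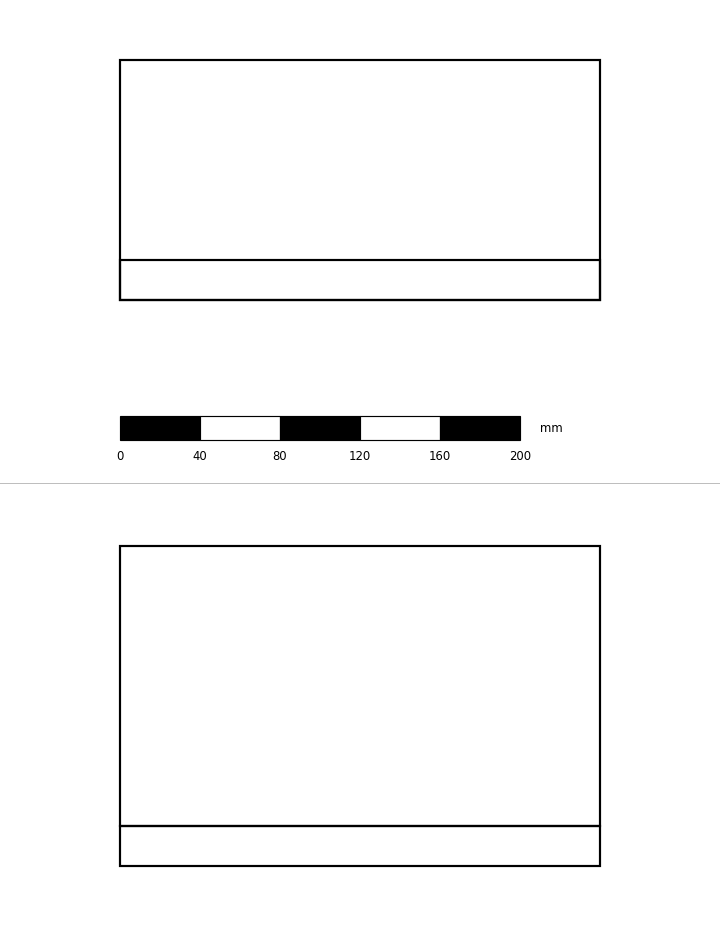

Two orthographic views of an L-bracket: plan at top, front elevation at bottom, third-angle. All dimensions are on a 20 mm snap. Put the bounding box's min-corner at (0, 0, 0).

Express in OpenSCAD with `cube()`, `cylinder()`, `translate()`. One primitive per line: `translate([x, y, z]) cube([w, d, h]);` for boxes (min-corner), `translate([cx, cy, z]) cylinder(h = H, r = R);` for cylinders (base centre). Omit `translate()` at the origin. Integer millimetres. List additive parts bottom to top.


cube([240, 120, 20]);
translate([0, 0, 20]) cube([240, 20, 140]);


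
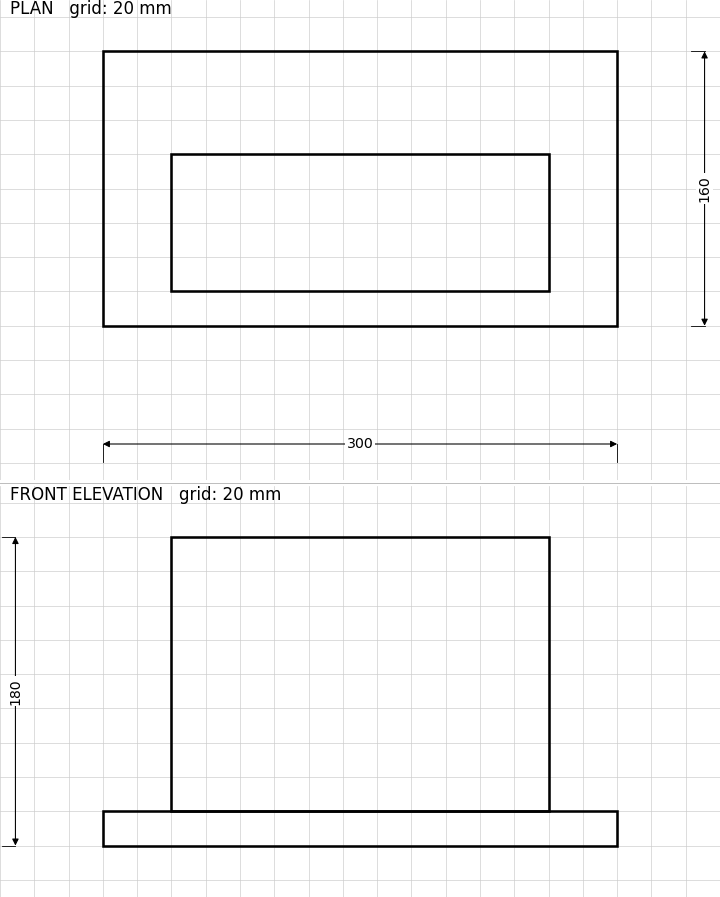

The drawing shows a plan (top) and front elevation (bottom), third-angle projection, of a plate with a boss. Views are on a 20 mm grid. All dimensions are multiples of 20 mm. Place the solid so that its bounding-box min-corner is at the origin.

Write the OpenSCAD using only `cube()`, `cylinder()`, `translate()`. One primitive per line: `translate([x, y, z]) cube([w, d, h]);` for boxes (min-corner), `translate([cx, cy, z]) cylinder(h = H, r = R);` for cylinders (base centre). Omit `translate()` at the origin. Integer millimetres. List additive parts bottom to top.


cube([300, 160, 20]);
translate([40, 20, 20]) cube([220, 80, 160]);


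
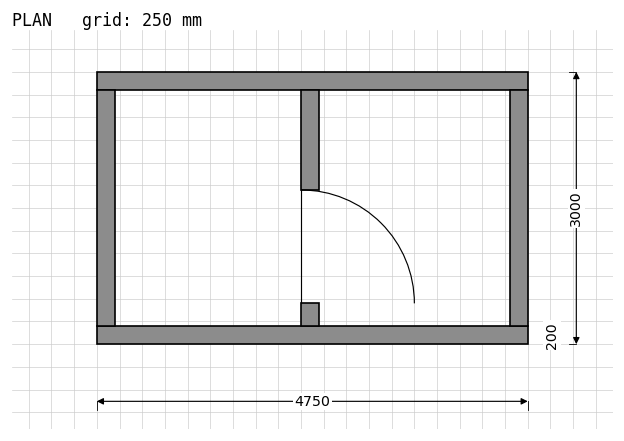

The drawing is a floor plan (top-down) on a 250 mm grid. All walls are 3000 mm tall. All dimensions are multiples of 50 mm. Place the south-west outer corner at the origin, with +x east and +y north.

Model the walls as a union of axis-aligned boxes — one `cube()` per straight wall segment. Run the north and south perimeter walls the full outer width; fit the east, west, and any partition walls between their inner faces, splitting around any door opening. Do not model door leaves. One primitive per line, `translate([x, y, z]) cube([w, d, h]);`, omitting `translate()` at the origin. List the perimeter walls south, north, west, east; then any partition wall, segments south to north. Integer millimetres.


cube([4750, 200, 3000]);
translate([0, 2800, 0]) cube([4750, 200, 3000]);
translate([0, 200, 0]) cube([200, 2600, 3000]);
translate([4550, 200, 0]) cube([200, 2600, 3000]);
translate([2250, 200, 0]) cube([200, 250, 3000]);
translate([2250, 1700, 0]) cube([200, 1100, 3000]);


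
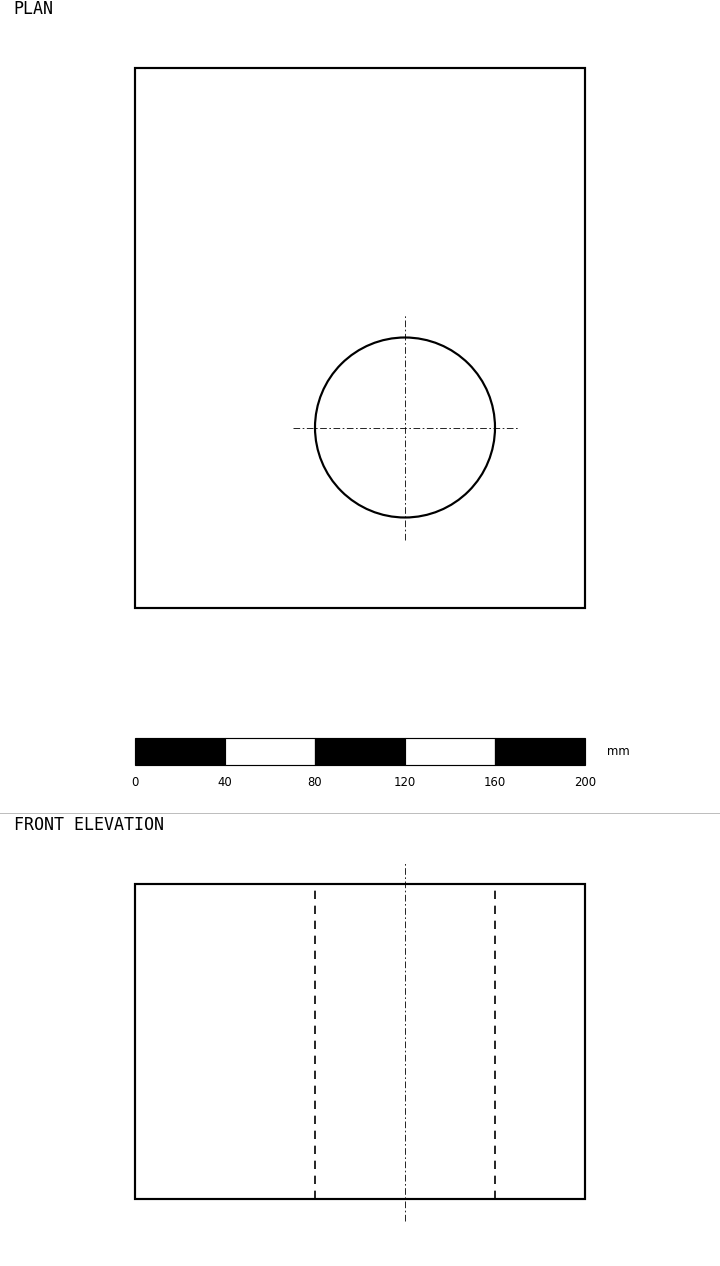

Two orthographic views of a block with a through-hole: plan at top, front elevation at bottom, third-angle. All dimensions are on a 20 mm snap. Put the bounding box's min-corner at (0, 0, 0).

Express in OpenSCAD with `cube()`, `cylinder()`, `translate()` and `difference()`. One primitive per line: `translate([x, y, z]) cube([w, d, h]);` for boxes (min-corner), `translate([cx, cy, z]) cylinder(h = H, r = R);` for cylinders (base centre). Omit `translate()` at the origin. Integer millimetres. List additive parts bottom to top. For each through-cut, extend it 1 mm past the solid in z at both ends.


difference() {
  cube([200, 240, 140]);
  translate([120, 80, -1]) cylinder(h = 142, r = 40);
}
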